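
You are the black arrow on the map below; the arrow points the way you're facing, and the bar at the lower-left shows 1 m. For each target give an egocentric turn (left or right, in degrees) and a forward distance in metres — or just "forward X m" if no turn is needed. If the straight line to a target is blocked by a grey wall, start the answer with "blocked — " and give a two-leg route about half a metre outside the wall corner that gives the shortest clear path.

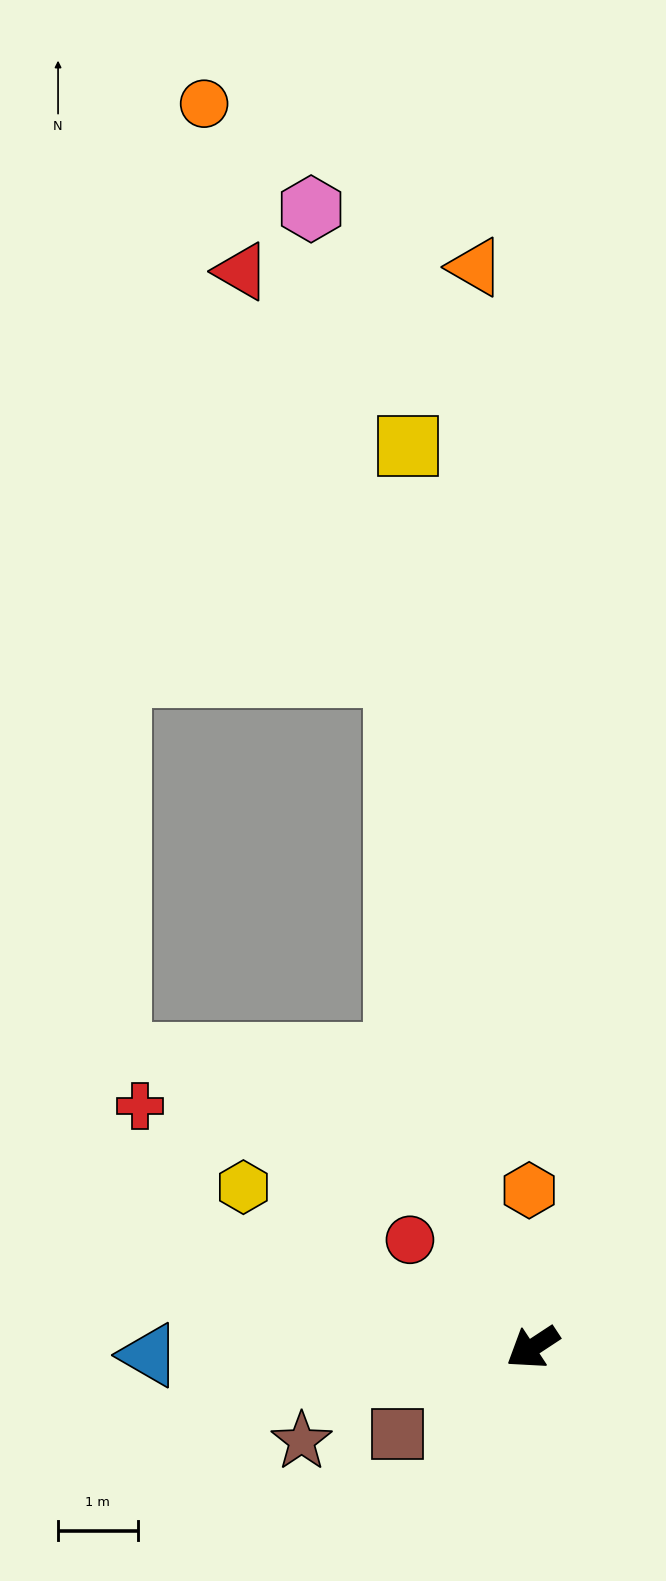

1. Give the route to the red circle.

turn right 75°, forward 2.1 m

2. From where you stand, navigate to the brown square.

forward 2.0 m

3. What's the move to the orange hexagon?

turn right 122°, forward 2.0 m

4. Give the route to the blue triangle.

turn right 32°, forward 4.8 m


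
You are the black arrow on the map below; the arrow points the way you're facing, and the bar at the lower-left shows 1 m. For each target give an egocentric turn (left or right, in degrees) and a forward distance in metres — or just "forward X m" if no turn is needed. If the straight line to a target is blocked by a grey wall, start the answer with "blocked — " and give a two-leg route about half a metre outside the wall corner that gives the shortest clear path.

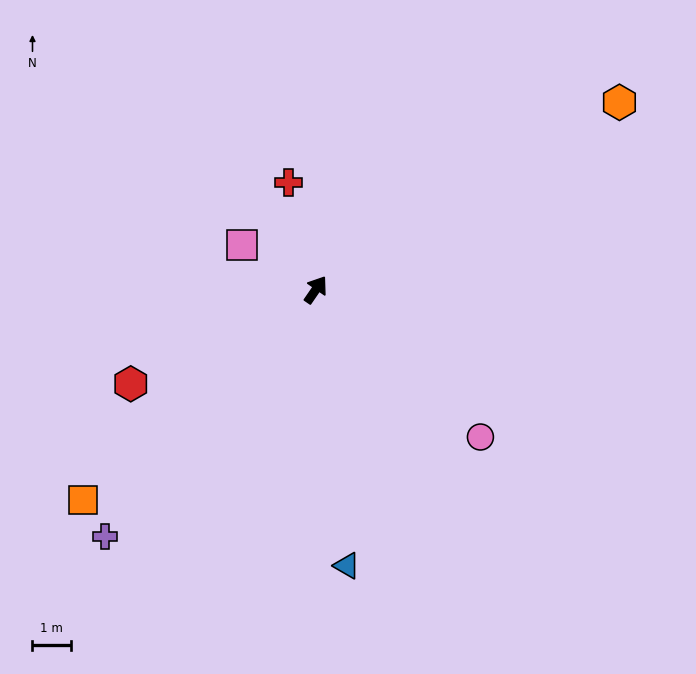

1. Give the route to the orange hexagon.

turn right 24°, forward 9.3 m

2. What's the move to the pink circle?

turn right 97°, forward 5.8 m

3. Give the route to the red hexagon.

turn left 151°, forward 5.4 m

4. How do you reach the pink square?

turn left 93°, forward 2.3 m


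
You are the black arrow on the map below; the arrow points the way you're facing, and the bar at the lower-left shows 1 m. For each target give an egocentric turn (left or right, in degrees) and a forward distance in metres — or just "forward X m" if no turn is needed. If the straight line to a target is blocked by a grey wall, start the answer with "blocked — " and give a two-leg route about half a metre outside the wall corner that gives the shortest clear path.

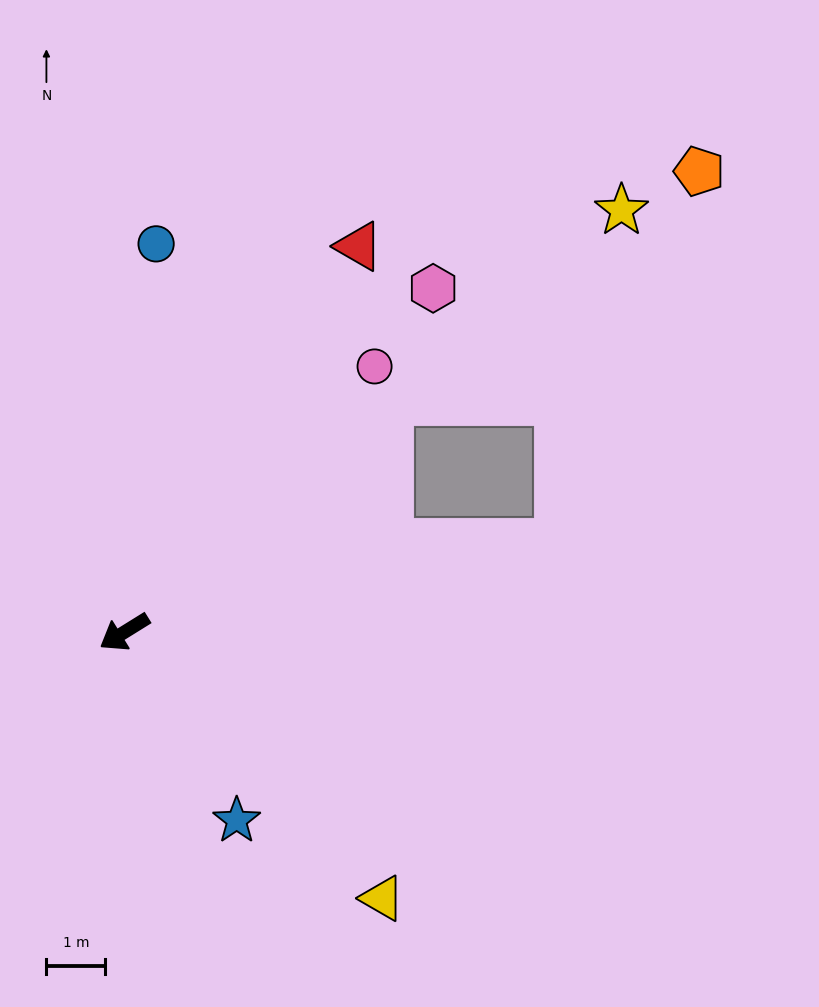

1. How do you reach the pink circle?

turn right 165°, forward 6.2 m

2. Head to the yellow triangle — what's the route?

turn left 102°, forward 6.3 m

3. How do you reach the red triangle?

turn right 153°, forward 7.6 m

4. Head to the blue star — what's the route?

turn left 89°, forward 3.7 m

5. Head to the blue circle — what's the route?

turn right 127°, forward 6.6 m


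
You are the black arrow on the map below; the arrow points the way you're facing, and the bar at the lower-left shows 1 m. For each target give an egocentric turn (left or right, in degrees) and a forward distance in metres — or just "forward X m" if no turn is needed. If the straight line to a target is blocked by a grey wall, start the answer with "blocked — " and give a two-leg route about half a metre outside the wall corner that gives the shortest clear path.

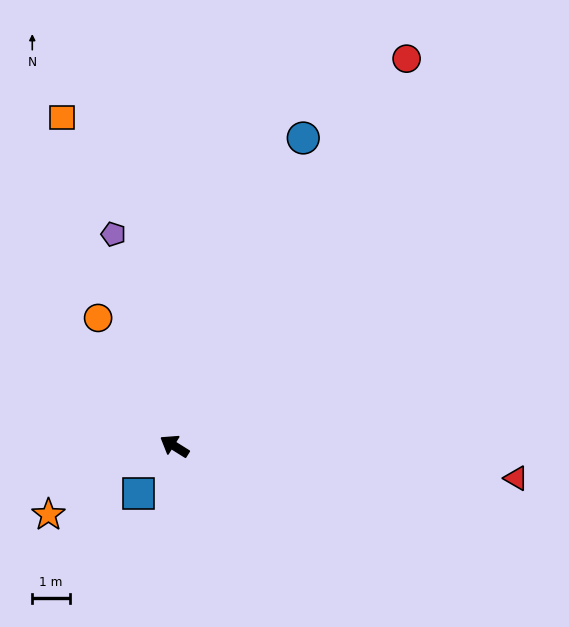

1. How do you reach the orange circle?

turn right 27°, forward 4.0 m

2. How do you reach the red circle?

turn right 89°, forward 12.0 m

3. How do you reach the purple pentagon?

turn right 42°, forward 5.9 m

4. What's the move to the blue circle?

turn right 81°, forward 8.9 m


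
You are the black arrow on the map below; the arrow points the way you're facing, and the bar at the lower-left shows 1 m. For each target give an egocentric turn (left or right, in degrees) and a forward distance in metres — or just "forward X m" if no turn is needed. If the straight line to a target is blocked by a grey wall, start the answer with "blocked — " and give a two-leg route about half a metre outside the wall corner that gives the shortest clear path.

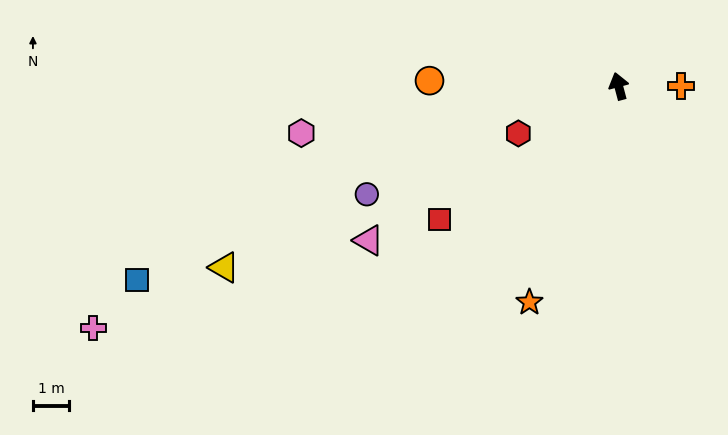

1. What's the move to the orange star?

turn left 143°, forward 6.4 m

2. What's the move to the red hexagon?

turn left 100°, forward 3.1 m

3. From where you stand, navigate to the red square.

turn left 112°, forward 6.2 m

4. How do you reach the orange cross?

turn right 105°, forward 1.7 m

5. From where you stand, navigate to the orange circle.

turn left 74°, forward 5.2 m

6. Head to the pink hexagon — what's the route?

turn left 84°, forward 8.8 m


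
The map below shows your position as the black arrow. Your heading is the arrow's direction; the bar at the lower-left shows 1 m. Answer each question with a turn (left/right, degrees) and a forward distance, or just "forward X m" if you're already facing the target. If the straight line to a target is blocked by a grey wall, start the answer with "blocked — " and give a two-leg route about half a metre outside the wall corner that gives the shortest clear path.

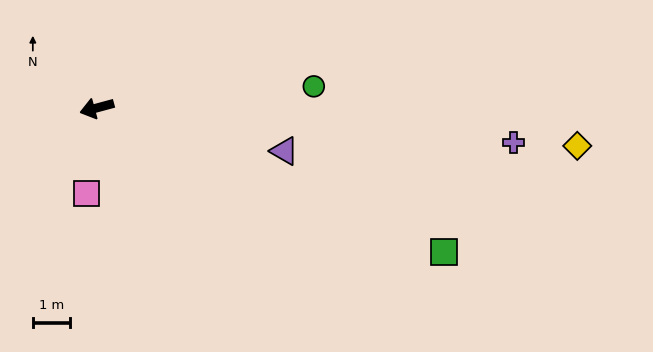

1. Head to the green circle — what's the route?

turn left 171°, forward 5.8 m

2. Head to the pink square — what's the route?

turn left 68°, forward 2.3 m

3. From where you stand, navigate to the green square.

turn left 142°, forward 10.1 m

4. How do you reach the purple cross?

turn left 160°, forward 11.2 m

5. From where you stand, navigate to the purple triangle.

turn left 152°, forward 5.1 m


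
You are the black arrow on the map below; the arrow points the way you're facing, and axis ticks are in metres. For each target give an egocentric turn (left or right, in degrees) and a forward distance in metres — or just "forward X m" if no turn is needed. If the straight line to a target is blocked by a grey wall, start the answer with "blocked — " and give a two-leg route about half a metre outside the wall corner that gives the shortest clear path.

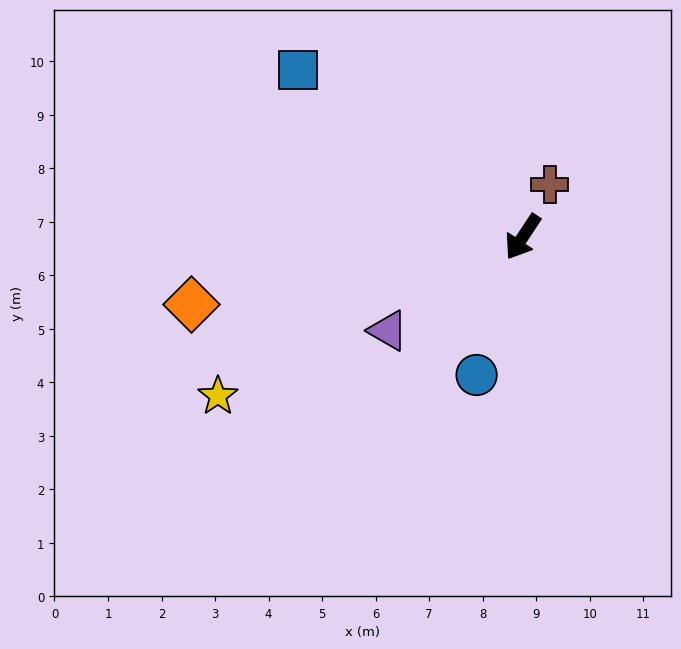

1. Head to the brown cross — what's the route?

turn right 174°, forward 1.1 m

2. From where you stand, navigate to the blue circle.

turn left 15°, forward 2.7 m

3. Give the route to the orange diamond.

turn right 45°, forward 6.3 m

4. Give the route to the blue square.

turn right 93°, forward 5.2 m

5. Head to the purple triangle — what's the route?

turn right 22°, forward 3.1 m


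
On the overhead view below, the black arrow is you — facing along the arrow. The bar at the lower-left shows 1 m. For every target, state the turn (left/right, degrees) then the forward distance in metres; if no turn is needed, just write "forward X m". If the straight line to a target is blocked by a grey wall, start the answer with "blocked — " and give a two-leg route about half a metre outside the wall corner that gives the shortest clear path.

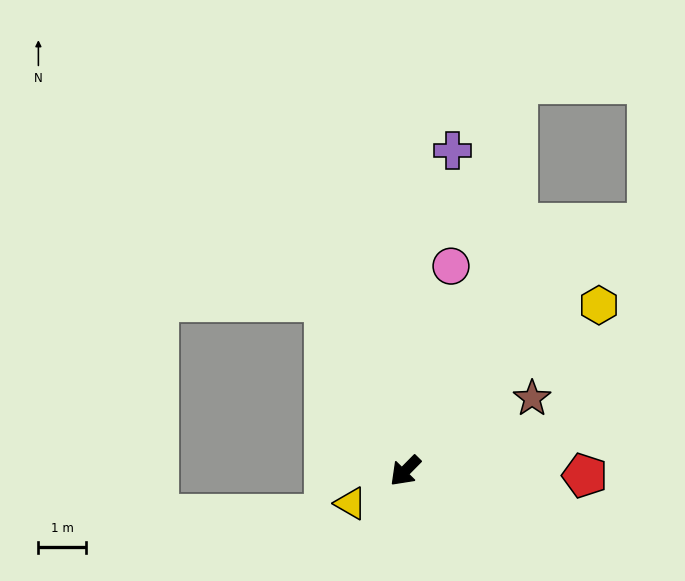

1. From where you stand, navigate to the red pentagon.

turn left 133°, forward 3.7 m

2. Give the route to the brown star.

turn left 164°, forward 3.0 m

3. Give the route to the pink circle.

turn right 148°, forward 4.4 m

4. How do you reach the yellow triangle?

turn right 15°, forward 1.3 m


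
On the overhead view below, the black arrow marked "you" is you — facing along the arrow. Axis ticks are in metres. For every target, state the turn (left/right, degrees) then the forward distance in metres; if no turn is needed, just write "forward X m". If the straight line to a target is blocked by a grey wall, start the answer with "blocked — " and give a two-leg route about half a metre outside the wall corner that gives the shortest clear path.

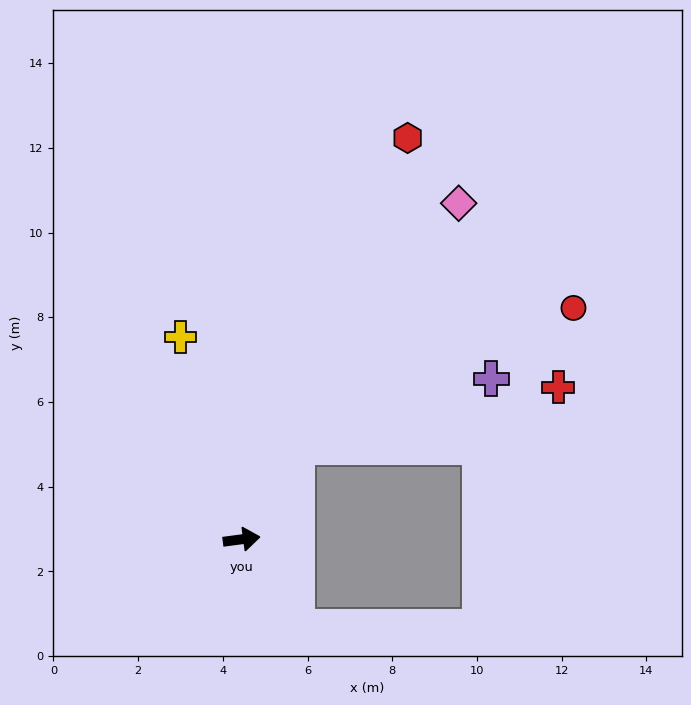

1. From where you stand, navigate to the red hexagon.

turn left 60°, forward 10.3 m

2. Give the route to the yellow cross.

turn left 99°, forward 5.0 m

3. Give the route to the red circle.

blocked — turn left 51°, forward 2.6 m, then turn right 32°, forward 7.3 m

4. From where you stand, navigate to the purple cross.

blocked — turn left 51°, forward 2.6 m, then turn right 39°, forward 4.9 m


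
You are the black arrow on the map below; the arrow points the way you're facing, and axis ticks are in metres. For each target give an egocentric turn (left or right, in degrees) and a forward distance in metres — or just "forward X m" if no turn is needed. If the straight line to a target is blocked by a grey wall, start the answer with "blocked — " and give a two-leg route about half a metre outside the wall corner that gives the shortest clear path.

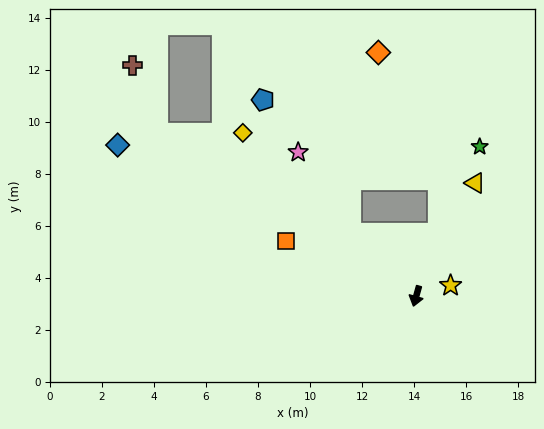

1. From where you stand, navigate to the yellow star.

turn left 123°, forward 1.4 m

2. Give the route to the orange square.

turn right 97°, forward 5.4 m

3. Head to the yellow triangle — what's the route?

turn left 168°, forward 4.9 m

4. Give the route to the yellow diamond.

turn right 118°, forward 9.2 m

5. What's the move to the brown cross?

blocked — turn right 107°, forward 11.8 m, then turn right 38°, forward 2.8 m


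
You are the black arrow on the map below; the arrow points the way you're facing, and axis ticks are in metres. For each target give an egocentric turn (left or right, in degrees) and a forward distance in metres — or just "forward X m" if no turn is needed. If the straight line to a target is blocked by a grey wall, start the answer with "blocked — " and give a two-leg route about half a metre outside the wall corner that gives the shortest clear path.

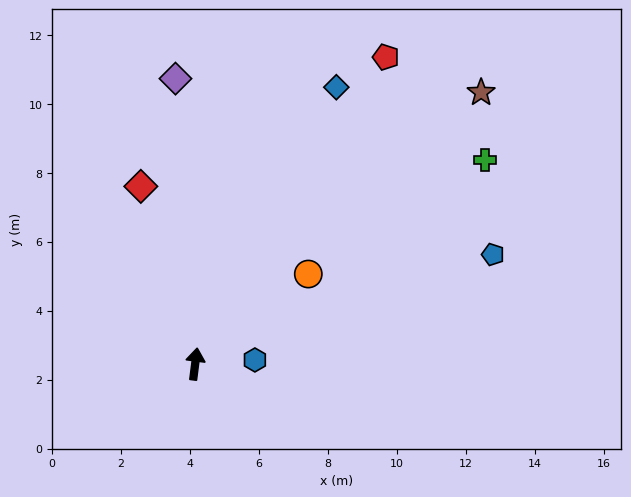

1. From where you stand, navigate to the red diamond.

turn left 24°, forward 5.4 m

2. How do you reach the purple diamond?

turn left 11°, forward 8.3 m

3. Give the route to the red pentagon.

turn right 25°, forward 10.5 m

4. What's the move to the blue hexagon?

turn right 79°, forward 1.7 m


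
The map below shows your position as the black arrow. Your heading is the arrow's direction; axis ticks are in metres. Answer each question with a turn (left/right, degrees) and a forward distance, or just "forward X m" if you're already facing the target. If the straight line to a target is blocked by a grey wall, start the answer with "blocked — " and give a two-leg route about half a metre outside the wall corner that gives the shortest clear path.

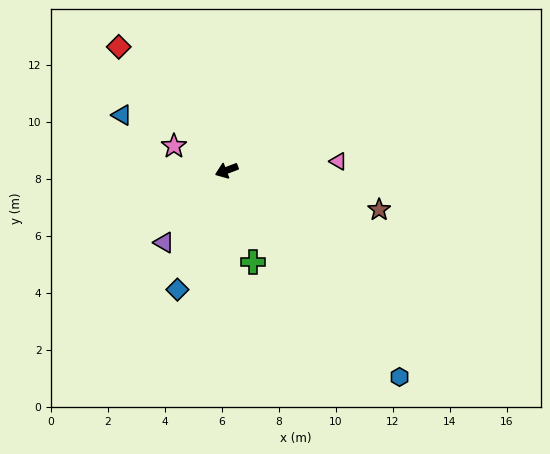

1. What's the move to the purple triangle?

turn left 28°, forward 3.4 m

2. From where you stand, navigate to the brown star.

turn left 145°, forward 5.5 m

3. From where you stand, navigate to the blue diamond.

turn left 47°, forward 4.5 m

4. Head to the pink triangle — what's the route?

turn left 164°, forward 3.9 m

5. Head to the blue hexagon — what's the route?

turn left 109°, forward 9.5 m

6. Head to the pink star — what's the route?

turn right 45°, forward 2.0 m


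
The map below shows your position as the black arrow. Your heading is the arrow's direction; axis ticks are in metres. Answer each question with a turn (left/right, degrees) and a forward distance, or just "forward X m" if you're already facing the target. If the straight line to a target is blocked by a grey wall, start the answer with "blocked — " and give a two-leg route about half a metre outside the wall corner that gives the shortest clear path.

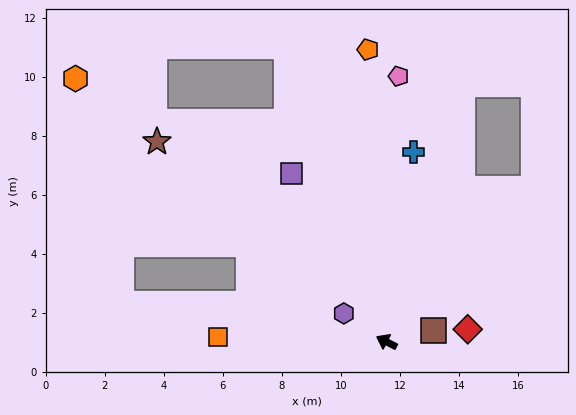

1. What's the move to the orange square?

turn left 26°, forward 5.7 m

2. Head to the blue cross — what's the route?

turn right 71°, forward 6.5 m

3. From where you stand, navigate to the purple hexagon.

turn right 6°, forward 1.7 m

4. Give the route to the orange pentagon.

turn right 59°, forward 9.9 m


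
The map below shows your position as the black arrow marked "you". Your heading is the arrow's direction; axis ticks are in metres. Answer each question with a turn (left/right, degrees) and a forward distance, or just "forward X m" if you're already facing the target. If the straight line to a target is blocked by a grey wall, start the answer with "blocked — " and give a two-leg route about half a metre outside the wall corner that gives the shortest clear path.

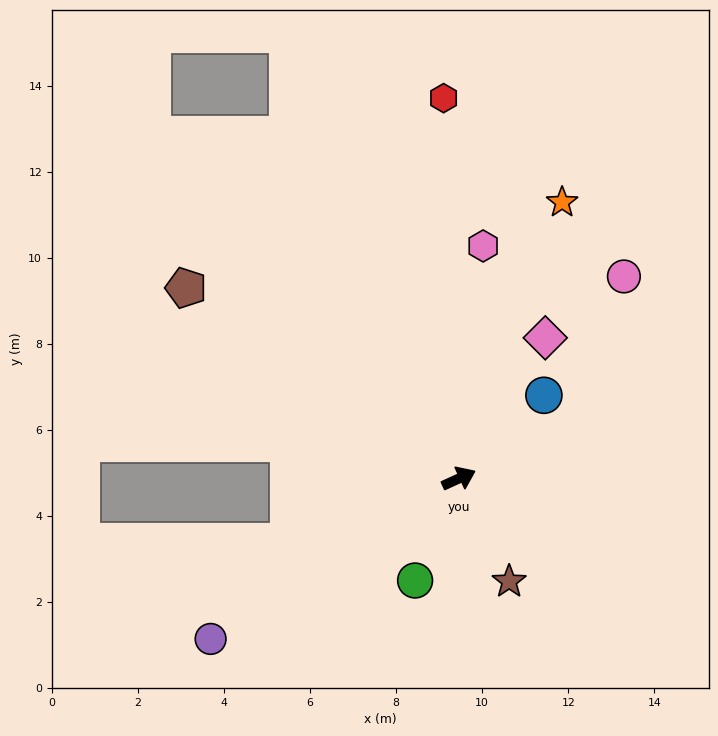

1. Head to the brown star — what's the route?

turn right 88°, forward 2.7 m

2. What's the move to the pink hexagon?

turn left 60°, forward 5.4 m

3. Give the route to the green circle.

turn right 138°, forward 2.6 m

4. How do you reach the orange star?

turn left 45°, forward 6.9 m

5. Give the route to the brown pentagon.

turn left 121°, forward 7.7 m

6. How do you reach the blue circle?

turn left 20°, forward 2.8 m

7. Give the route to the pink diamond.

turn left 34°, forward 3.8 m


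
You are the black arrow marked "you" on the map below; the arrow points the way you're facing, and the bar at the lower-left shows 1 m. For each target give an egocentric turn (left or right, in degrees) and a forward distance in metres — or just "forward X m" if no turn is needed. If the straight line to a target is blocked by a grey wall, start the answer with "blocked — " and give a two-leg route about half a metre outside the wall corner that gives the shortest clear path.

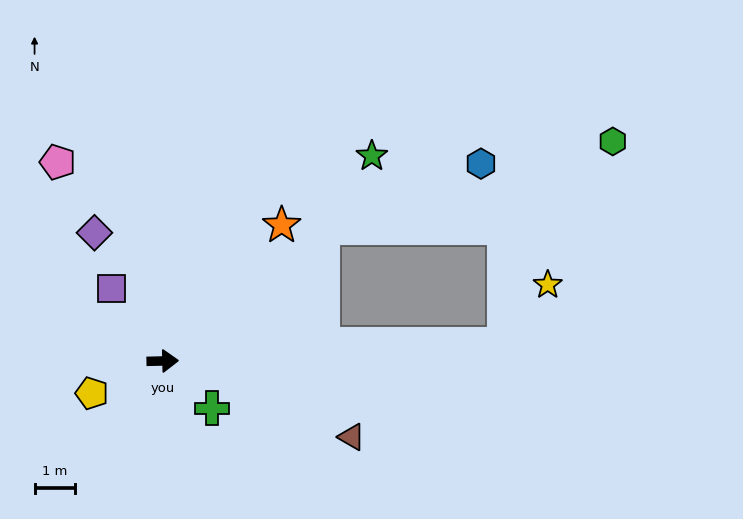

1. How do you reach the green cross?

turn right 45°, forward 1.7 m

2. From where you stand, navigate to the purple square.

turn left 124°, forward 2.2 m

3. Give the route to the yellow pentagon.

turn right 157°, forward 1.9 m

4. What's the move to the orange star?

turn left 47°, forward 4.5 m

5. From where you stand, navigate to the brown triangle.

turn right 23°, forward 5.1 m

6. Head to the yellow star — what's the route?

blocked — forward 8.5 m, then turn left 52°, forward 1.8 m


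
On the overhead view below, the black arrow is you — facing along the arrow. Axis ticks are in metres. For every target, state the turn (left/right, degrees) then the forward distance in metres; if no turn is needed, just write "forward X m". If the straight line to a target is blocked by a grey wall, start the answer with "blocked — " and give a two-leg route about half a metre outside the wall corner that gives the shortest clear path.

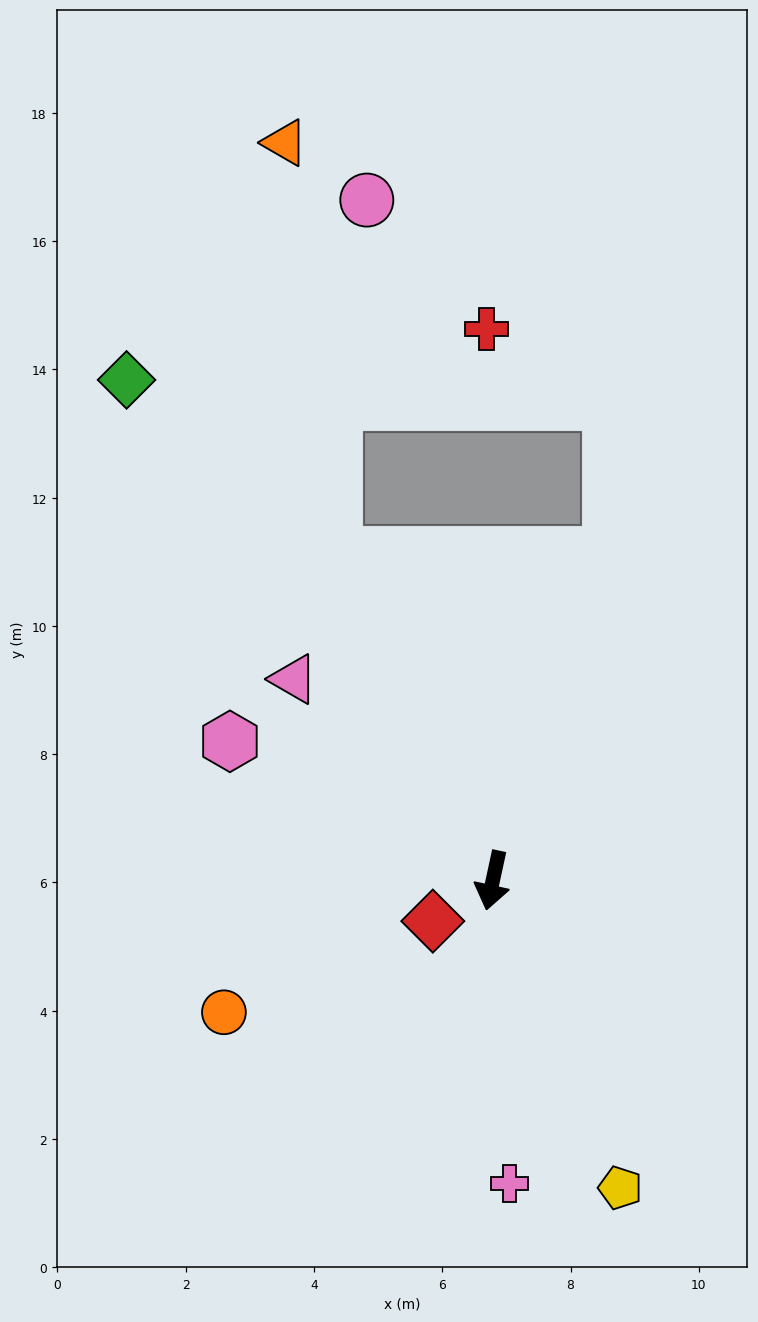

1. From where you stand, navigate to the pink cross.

turn left 15°, forward 4.7 m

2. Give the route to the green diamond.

turn right 132°, forward 9.7 m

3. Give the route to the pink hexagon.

turn right 106°, forward 4.6 m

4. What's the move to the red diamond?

turn right 44°, forward 1.1 m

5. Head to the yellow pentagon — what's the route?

turn left 35°, forward 5.2 m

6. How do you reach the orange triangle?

blocked — turn right 142°, forward 5.7 m, then turn right 19°, forward 6.5 m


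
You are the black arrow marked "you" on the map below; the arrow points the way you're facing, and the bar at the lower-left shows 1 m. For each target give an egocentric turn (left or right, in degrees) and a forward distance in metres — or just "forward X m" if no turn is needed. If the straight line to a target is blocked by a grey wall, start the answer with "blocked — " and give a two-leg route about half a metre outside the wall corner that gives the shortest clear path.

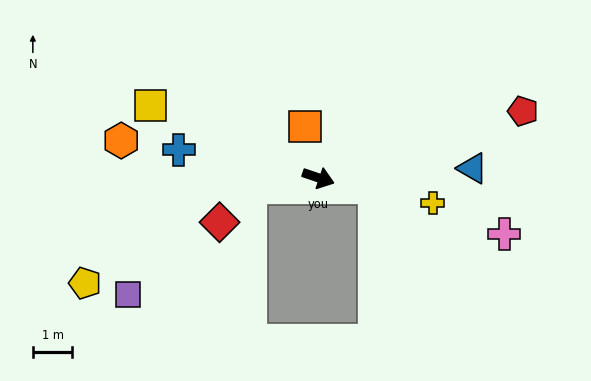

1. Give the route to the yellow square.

turn left 175°, forward 4.6 m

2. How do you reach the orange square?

turn left 123°, forward 1.3 m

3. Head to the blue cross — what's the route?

turn right 173°, forward 3.6 m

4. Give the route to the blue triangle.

turn left 22°, forward 3.9 m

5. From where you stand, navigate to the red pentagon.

turn left 37°, forward 5.5 m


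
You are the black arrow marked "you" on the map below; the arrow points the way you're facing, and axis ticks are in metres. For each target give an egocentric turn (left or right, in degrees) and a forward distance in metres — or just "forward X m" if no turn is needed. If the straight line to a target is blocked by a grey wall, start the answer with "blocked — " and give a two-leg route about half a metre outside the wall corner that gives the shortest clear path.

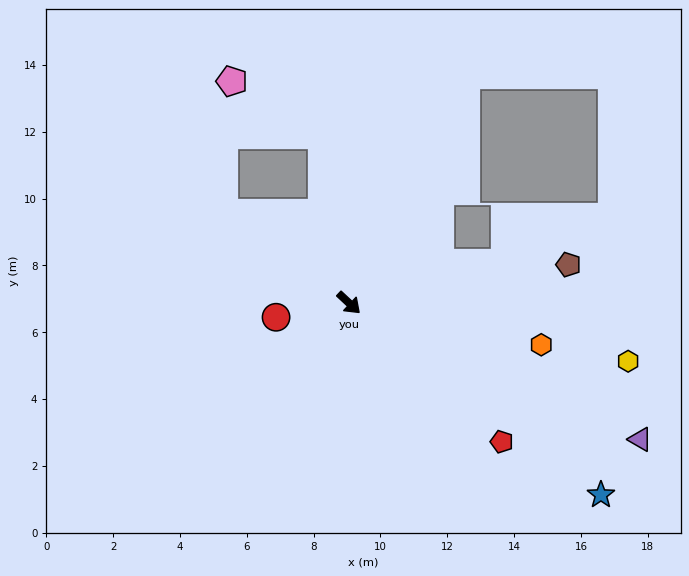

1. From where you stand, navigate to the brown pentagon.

turn left 53°, forward 6.7 m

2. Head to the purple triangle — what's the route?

turn left 18°, forward 9.6 m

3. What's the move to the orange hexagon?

turn left 31°, forward 5.9 m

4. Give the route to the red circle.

turn right 126°, forward 2.2 m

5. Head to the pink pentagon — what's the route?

blocked — turn left 142°, forward 5.1 m, then turn left 50°, forward 3.1 m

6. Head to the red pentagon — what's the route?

forward 6.2 m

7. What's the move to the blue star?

turn left 6°, forward 9.5 m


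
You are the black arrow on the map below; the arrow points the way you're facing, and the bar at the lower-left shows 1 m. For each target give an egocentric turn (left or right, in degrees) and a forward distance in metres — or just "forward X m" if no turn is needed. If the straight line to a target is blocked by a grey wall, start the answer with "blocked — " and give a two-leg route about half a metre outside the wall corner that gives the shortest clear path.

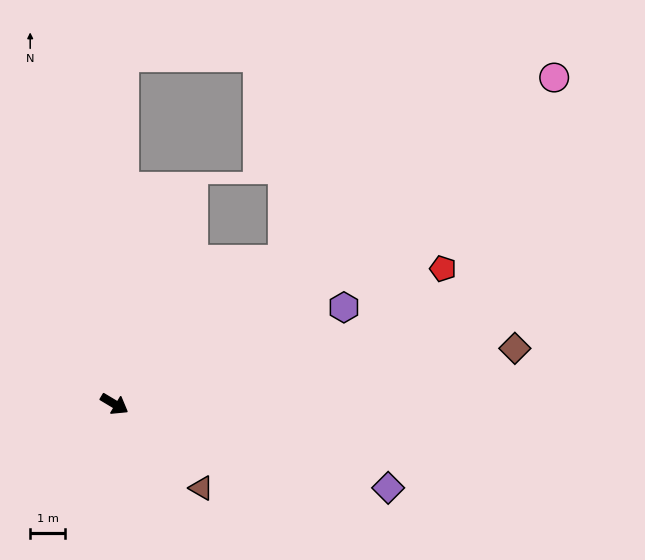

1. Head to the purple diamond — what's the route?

turn left 14°, forward 8.2 m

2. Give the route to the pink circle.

turn left 68°, forward 15.6 m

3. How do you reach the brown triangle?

turn right 13°, forward 3.4 m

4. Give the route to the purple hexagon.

turn left 54°, forward 7.1 m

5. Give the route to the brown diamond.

turn left 39°, forward 11.5 m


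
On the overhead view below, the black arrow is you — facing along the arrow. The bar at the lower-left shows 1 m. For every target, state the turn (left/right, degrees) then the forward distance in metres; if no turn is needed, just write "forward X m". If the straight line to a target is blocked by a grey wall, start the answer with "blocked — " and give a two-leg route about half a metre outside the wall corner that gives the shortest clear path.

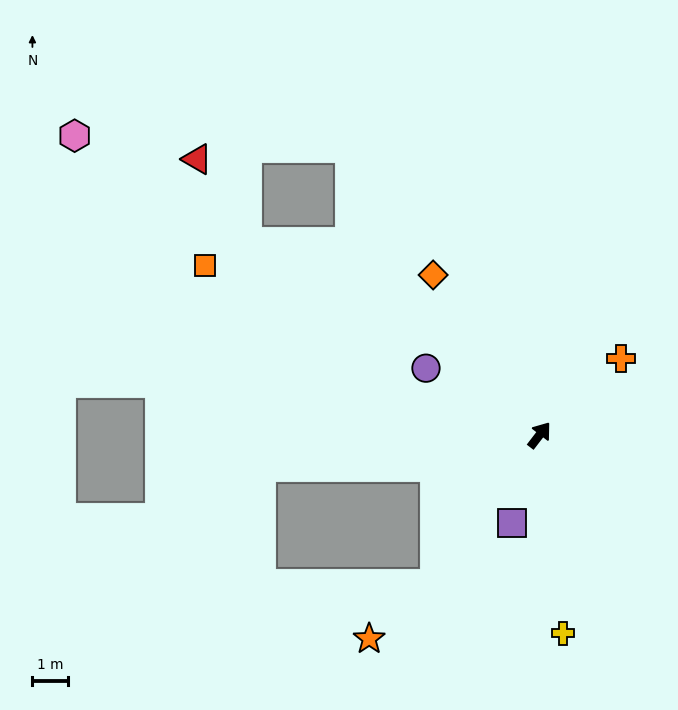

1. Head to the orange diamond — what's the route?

turn left 71°, forward 5.4 m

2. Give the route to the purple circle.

turn left 97°, forward 3.7 m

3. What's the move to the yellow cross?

turn right 136°, forward 5.6 m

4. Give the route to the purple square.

turn right 160°, forward 2.6 m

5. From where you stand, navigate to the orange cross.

turn right 9°, forward 3.1 m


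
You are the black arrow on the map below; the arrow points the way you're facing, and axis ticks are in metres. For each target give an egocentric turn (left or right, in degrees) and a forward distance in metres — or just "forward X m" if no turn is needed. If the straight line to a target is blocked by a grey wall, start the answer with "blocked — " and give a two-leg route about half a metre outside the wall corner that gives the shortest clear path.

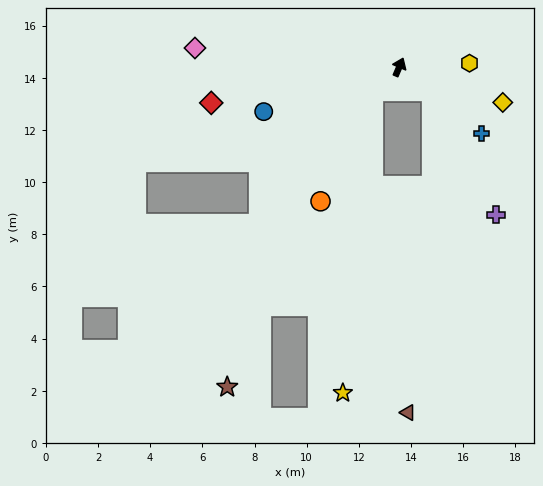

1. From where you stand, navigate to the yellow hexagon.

turn right 64°, forward 2.7 m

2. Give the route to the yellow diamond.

turn right 86°, forward 4.2 m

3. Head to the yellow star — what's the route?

blocked — turn left 153°, forward 1.4 m, then turn left 45°, forward 11.7 m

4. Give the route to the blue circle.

turn left 131°, forward 5.5 m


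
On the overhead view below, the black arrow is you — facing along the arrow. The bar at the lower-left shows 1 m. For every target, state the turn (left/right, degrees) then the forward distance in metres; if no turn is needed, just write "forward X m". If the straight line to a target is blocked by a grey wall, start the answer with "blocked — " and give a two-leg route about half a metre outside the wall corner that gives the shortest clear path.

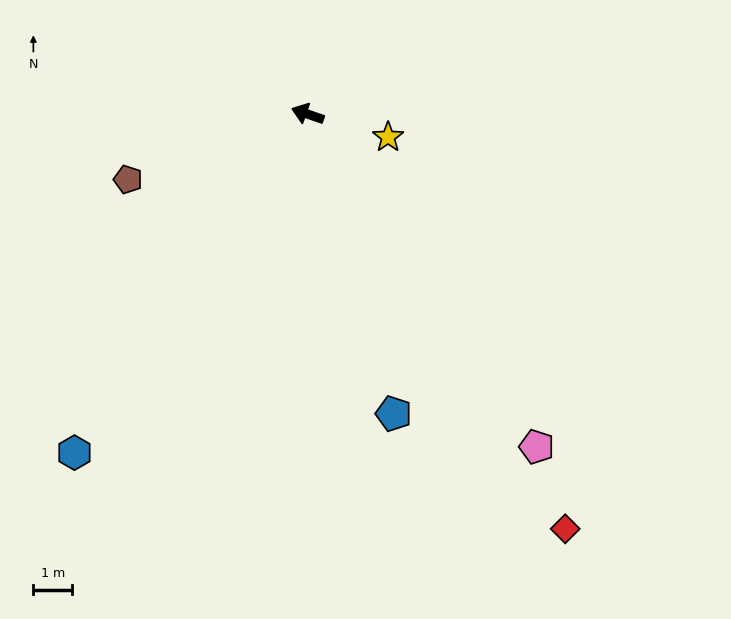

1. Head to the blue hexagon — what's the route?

turn left 75°, forward 10.6 m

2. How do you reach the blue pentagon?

turn left 125°, forward 8.0 m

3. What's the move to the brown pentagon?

turn left 39°, forward 4.9 m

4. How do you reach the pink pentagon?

turn left 144°, forward 10.4 m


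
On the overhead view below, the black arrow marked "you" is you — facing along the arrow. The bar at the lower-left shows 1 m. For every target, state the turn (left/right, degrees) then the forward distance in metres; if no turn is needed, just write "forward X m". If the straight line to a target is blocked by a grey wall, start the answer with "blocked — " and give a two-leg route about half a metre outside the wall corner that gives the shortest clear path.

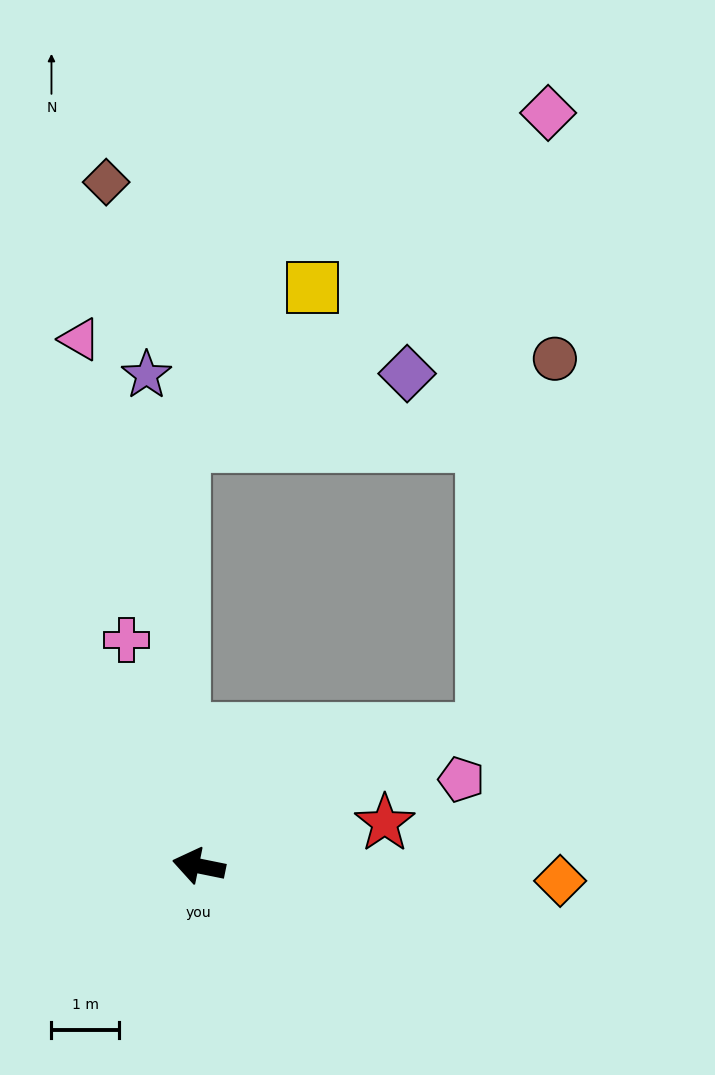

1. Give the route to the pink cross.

turn right 61°, forward 3.5 m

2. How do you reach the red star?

turn right 156°, forward 2.8 m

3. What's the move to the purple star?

turn right 72°, forward 7.4 m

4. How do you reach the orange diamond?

turn right 171°, forward 5.4 m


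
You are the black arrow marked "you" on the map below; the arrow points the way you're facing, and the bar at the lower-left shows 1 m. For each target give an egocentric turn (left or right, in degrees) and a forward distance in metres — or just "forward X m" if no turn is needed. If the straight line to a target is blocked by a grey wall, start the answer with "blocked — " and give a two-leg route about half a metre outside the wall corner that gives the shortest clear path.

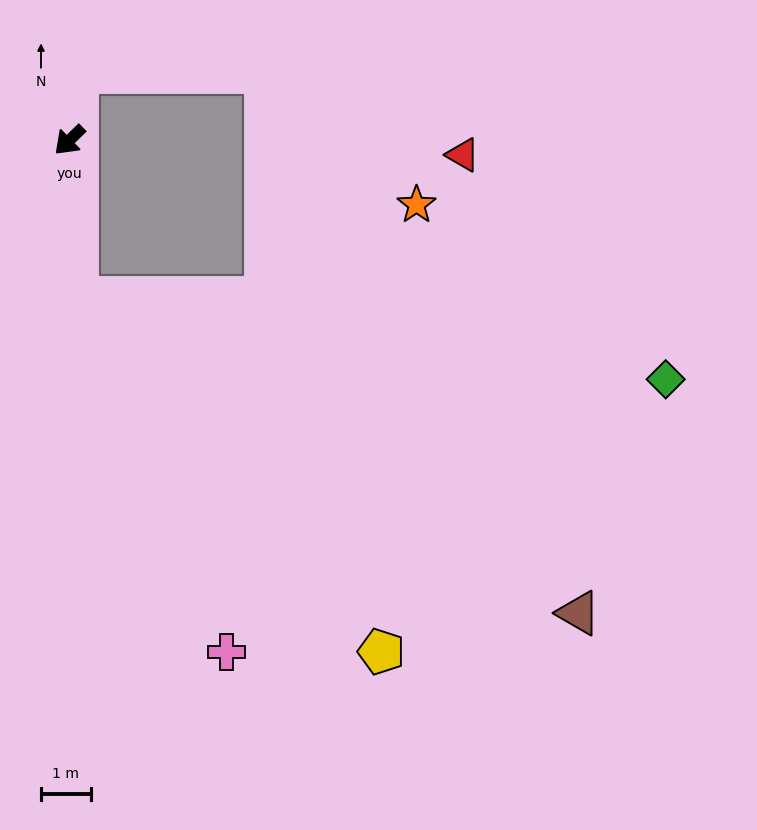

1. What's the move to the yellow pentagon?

blocked — turn left 49°, forward 3.2 m, then turn left 37°, forward 9.4 m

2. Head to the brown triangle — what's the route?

blocked — turn left 49°, forward 3.2 m, then turn left 55°, forward 11.9 m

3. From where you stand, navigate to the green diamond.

blocked — turn left 49°, forward 3.2 m, then turn left 79°, forward 11.9 m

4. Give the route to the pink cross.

blocked — turn left 49°, forward 3.2 m, then turn left 20°, forward 7.7 m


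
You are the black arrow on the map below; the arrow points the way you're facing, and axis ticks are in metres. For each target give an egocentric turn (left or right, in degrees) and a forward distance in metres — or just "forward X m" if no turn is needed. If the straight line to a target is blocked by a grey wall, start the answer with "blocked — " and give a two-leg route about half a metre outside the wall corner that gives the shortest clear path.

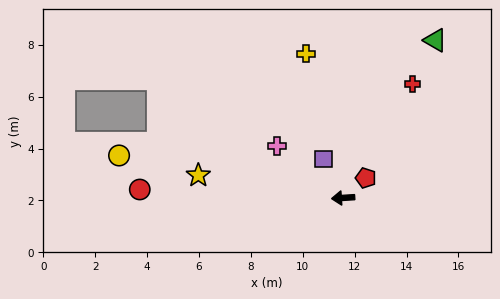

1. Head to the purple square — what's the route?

turn right 67°, forward 1.7 m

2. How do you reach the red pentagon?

turn right 142°, forward 1.2 m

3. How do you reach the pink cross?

turn right 42°, forward 3.2 m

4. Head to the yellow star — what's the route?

turn right 13°, forward 5.7 m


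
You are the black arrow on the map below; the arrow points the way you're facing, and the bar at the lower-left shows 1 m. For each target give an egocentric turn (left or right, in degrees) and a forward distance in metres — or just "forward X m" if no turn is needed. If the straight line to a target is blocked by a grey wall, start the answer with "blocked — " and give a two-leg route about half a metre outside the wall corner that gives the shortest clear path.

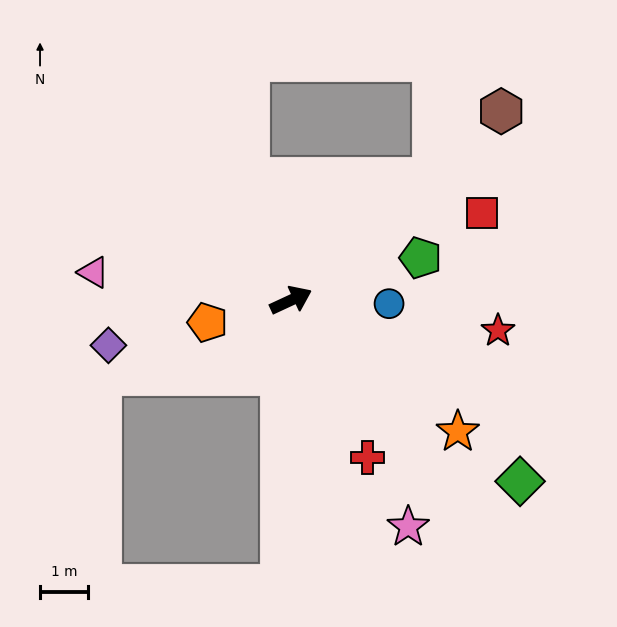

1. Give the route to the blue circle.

turn right 27°, forward 2.0 m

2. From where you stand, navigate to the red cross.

turn right 89°, forward 3.6 m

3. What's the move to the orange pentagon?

turn left 170°, forward 1.8 m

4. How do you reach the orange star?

turn right 63°, forward 4.4 m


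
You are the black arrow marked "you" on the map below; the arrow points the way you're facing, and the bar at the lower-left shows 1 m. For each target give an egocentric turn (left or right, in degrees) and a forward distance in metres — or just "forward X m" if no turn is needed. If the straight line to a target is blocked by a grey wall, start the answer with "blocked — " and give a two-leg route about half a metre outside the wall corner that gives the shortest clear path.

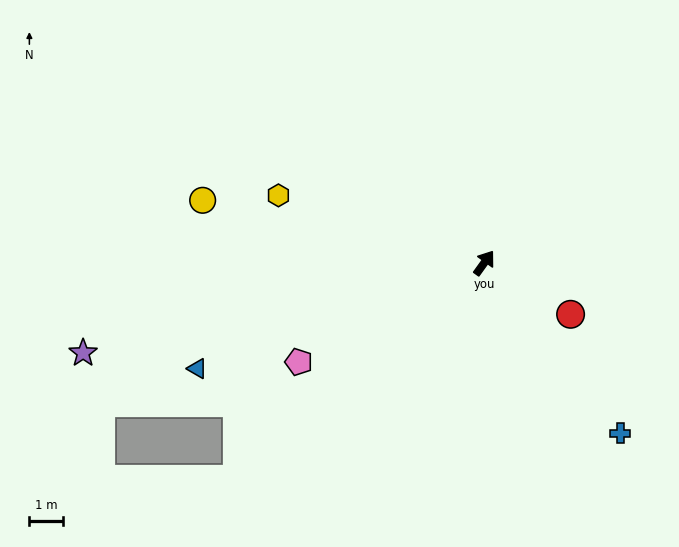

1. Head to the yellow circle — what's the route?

turn left 113°, forward 8.6 m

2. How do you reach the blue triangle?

turn left 146°, forward 9.2 m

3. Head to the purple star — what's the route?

turn left 138°, forward 12.3 m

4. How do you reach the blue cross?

turn right 106°, forward 6.5 m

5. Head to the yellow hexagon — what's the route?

turn left 108°, forward 6.5 m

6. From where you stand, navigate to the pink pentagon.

turn left 154°, forward 6.3 m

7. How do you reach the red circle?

turn right 85°, forward 3.0 m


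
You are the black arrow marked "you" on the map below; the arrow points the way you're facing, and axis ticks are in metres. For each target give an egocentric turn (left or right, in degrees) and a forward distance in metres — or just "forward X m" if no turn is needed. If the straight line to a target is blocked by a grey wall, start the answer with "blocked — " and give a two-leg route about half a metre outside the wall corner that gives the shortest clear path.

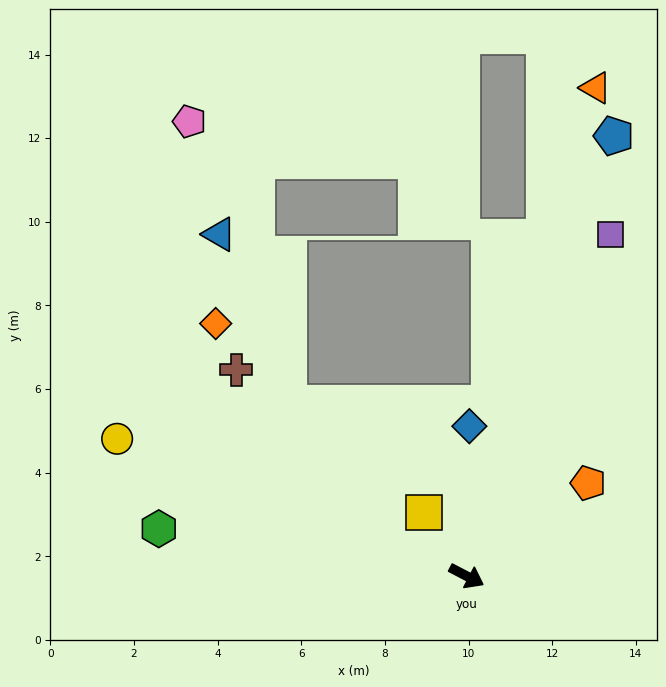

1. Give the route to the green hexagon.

turn right 161°, forward 7.4 m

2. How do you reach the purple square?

turn left 95°, forward 8.9 m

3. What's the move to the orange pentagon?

turn left 65°, forward 3.7 m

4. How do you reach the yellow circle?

turn right 174°, forward 9.0 m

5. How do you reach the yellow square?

turn left 151°, forward 1.8 m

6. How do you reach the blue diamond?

turn left 116°, forward 3.6 m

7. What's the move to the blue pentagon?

turn left 99°, forward 11.1 m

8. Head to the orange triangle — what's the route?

turn left 103°, forward 12.1 m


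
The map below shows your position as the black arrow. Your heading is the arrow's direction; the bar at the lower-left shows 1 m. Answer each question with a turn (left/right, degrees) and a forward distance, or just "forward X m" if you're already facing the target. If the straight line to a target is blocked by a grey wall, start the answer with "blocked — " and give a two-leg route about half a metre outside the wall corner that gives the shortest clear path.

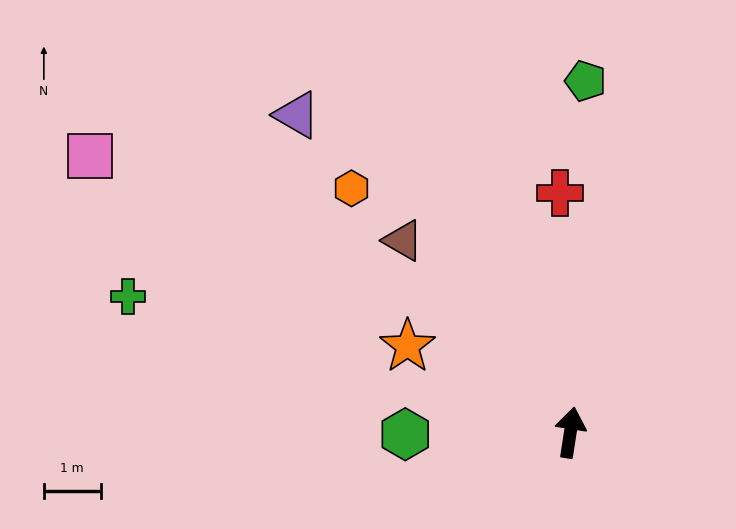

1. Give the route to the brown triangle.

turn left 50°, forward 4.5 m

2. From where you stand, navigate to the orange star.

turn left 71°, forward 3.2 m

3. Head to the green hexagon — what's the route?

turn left 99°, forward 2.9 m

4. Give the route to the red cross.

turn left 11°, forward 4.2 m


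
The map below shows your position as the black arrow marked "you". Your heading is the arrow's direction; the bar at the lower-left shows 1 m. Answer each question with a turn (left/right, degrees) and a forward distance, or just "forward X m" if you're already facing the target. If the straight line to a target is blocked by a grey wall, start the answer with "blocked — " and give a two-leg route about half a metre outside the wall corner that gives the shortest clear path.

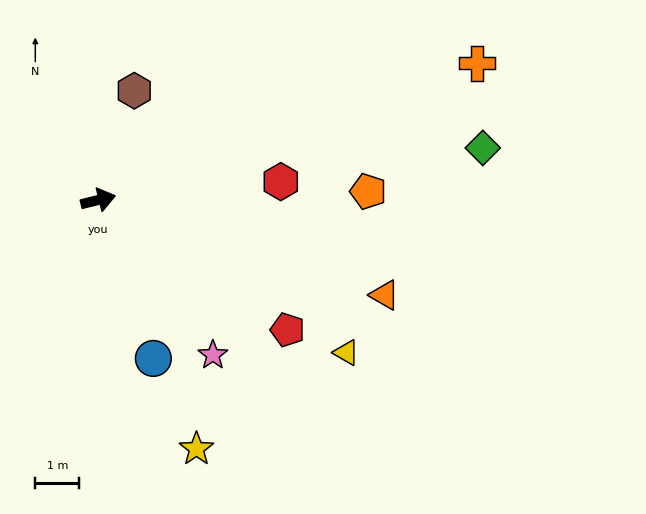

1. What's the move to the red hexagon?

turn right 8°, forward 4.2 m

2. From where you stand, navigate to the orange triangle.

turn right 32°, forward 6.9 m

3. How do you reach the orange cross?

turn left 6°, forward 9.2 m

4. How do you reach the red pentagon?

turn right 48°, forward 5.2 m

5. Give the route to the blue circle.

turn right 85°, forward 3.8 m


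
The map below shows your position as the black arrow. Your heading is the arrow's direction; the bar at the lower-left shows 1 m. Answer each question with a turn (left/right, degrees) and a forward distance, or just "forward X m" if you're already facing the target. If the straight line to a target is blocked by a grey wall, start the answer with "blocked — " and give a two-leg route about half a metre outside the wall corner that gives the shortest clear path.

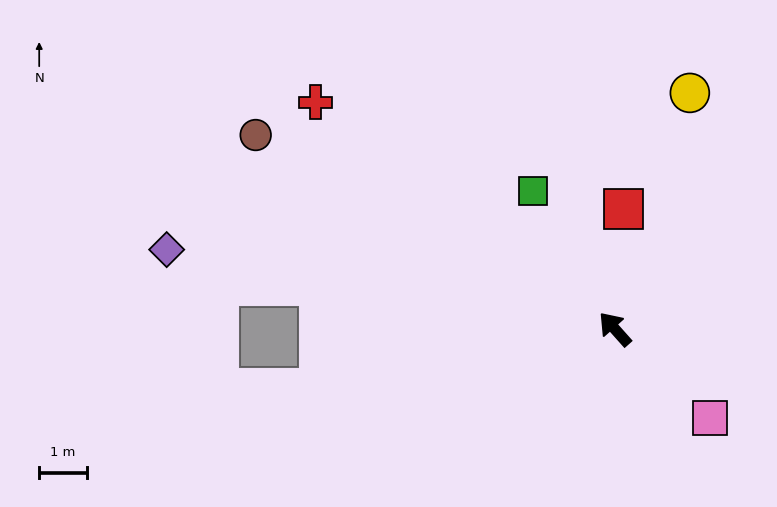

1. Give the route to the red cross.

turn left 11°, forward 7.8 m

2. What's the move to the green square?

turn right 11°, forward 3.3 m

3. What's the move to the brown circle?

turn left 20°, forward 8.5 m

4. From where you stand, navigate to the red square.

turn right 46°, forward 2.5 m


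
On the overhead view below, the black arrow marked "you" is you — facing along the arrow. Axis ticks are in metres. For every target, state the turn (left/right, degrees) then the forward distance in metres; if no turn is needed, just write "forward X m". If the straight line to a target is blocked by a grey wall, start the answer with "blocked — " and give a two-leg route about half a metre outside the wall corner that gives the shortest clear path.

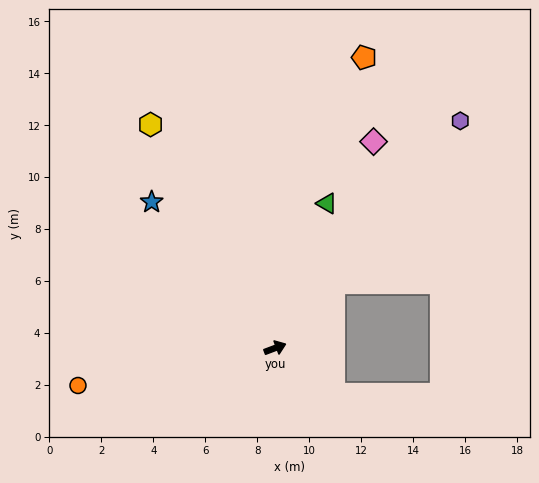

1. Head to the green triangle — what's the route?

turn left 50°, forward 5.9 m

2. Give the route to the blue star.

turn left 110°, forward 7.4 m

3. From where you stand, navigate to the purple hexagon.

turn left 30°, forward 11.3 m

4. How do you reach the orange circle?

turn left 170°, forward 7.7 m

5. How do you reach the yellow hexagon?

turn left 98°, forward 9.9 m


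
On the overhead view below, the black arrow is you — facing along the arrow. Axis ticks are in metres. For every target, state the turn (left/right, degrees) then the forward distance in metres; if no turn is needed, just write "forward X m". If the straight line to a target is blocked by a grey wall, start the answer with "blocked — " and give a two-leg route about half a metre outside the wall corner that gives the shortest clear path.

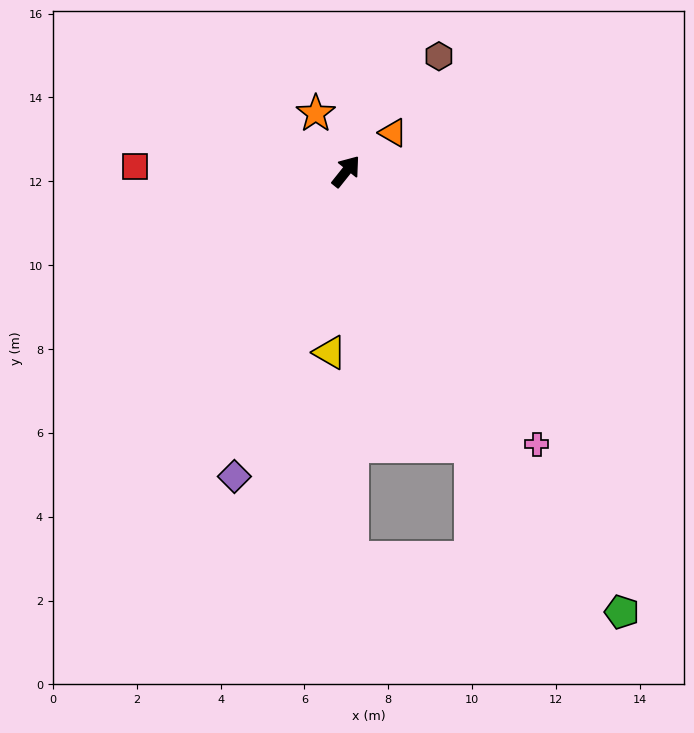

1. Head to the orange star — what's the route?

turn left 66°, forward 1.6 m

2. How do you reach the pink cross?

turn right 106°, forward 7.9 m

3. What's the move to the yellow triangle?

turn right 147°, forward 4.3 m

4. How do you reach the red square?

turn left 127°, forward 5.0 m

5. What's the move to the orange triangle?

turn right 12°, forward 1.4 m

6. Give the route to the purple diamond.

turn right 162°, forward 7.8 m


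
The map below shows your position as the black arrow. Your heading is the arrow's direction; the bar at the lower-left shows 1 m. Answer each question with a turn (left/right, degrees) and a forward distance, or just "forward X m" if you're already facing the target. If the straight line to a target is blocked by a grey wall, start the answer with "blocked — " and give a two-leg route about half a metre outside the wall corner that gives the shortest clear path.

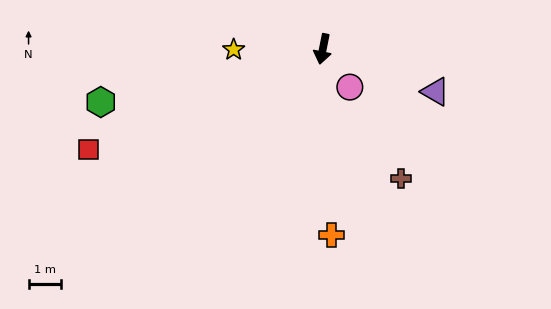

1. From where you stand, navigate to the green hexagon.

turn right 65°, forward 7.1 m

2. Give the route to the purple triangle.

turn left 81°, forward 3.7 m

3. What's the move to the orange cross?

turn left 14°, forward 5.8 m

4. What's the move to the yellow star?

turn right 78°, forward 2.8 m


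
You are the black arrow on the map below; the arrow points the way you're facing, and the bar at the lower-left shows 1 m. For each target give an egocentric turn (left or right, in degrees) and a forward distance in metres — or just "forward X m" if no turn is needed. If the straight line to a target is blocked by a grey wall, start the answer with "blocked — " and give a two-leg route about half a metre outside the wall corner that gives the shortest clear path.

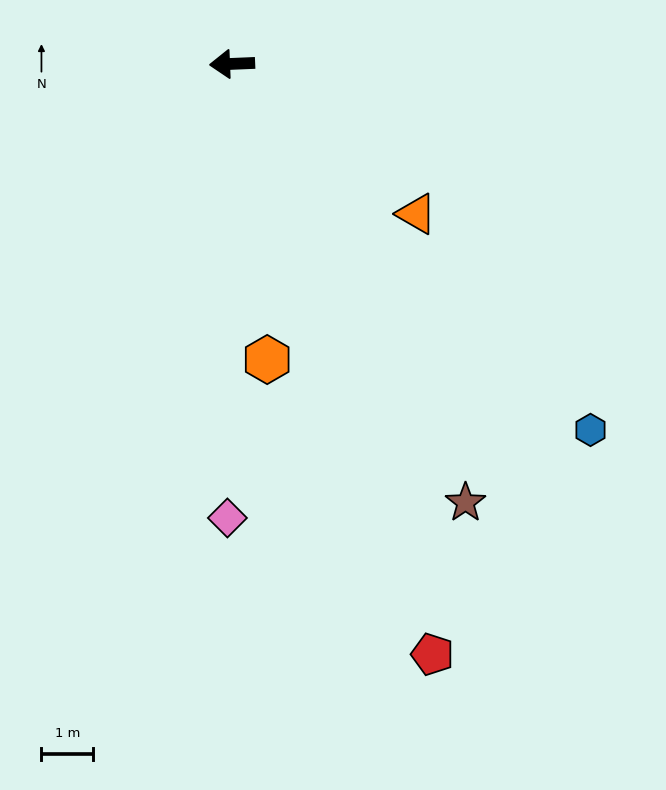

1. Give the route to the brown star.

turn left 116°, forward 9.6 m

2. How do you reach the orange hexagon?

turn left 94°, forward 5.8 m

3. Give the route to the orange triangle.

turn left 138°, forward 4.6 m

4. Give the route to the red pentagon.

turn left 106°, forward 12.1 m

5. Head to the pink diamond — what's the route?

turn left 87°, forward 8.8 m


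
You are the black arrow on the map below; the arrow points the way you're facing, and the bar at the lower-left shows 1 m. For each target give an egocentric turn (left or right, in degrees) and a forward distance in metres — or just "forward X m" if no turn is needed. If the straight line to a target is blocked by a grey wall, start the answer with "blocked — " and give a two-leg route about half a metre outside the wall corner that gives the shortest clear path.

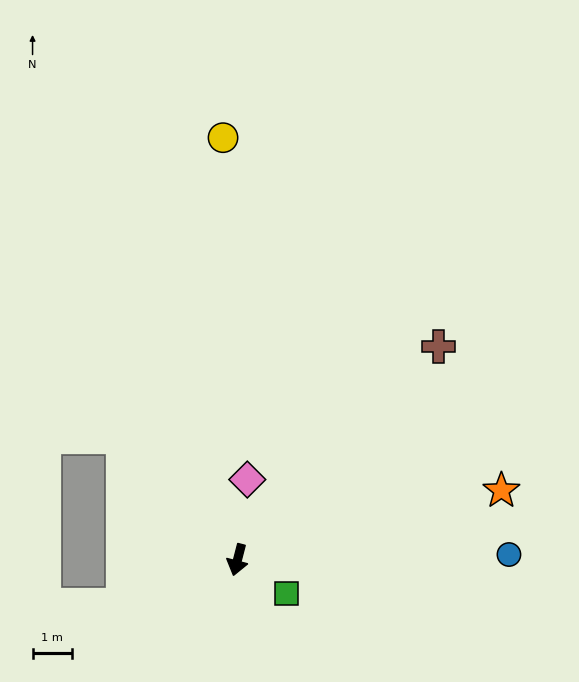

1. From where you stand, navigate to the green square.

turn left 70°, forward 1.5 m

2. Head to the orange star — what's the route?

turn left 119°, forward 7.0 m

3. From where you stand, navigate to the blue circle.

turn left 106°, forward 6.9 m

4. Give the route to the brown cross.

turn left 151°, forward 7.5 m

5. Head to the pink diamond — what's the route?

turn right 172°, forward 2.1 m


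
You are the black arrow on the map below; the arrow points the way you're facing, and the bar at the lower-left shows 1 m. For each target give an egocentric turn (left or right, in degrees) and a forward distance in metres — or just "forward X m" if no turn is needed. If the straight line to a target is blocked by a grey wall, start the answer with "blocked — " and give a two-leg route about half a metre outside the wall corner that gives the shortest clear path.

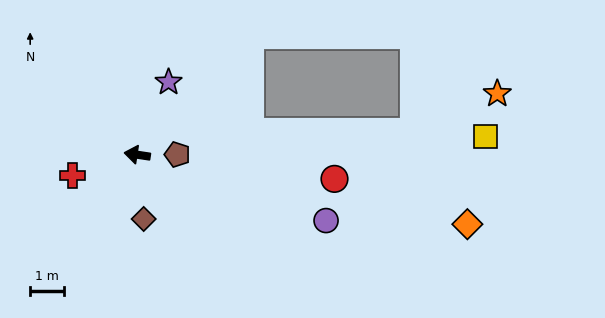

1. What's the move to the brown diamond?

turn left 104°, forward 1.9 m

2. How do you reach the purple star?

turn right 105°, forward 2.3 m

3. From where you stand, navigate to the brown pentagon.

turn right 171°, forward 1.2 m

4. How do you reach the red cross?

turn left 26°, forward 2.0 m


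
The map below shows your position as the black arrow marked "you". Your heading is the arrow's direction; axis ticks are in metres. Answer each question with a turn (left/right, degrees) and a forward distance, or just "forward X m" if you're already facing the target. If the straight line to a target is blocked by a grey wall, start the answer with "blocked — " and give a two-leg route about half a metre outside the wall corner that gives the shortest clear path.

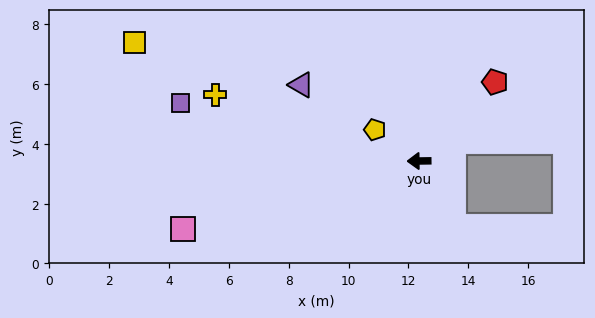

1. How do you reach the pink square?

turn left 15°, forward 8.2 m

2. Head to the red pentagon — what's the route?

turn right 135°, forward 3.7 m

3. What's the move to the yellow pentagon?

turn right 36°, forward 1.8 m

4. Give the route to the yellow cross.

turn right 19°, forward 7.2 m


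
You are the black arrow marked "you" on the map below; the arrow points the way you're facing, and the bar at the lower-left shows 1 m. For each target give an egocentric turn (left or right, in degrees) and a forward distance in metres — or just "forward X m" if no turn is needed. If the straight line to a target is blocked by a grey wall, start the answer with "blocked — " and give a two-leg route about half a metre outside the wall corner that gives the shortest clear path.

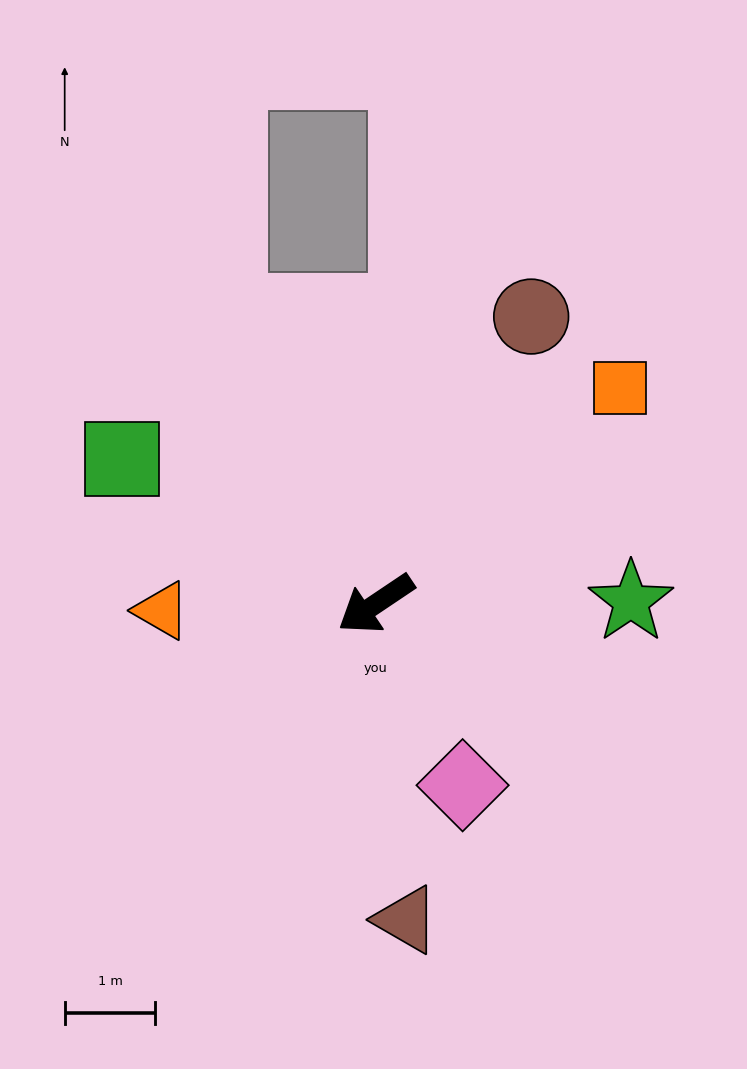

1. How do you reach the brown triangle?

turn left 62°, forward 3.5 m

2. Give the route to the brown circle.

turn right 152°, forward 3.6 m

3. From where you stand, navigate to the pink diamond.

turn left 82°, forward 2.2 m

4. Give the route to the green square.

turn right 64°, forward 3.2 m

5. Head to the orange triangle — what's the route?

turn right 32°, forward 2.4 m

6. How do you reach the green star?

turn left 147°, forward 2.8 m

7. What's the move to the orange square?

turn right 172°, forward 3.6 m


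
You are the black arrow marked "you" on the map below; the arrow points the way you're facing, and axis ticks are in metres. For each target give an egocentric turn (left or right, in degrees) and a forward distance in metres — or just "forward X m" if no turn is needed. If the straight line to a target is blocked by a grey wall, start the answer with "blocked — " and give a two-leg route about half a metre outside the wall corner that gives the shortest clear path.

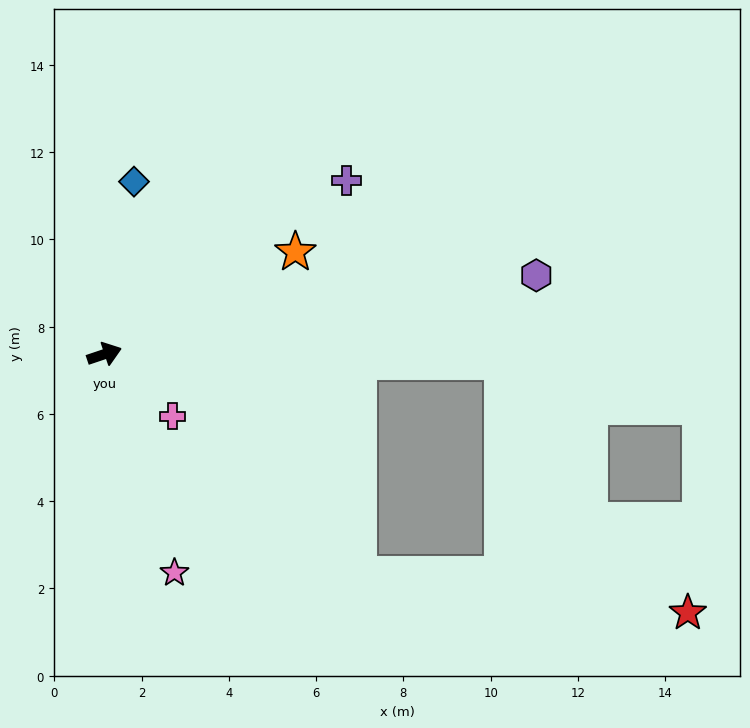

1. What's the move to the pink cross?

turn right 61°, forward 2.1 m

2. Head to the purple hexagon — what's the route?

turn right 8°, forward 10.1 m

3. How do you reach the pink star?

turn right 91°, forward 5.3 m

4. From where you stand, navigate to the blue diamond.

turn left 62°, forward 4.0 m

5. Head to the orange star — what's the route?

turn left 10°, forward 5.0 m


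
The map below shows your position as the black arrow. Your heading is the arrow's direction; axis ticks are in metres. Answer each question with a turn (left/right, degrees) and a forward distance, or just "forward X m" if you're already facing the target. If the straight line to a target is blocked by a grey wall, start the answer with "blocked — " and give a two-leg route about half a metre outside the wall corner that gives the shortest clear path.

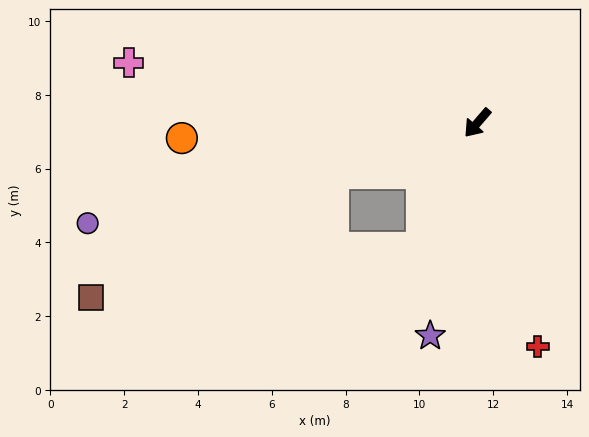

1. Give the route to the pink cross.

turn right 59°, forward 9.6 m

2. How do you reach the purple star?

turn left 28°, forward 5.9 m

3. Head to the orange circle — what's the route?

turn right 46°, forward 8.0 m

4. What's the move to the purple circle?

turn right 35°, forward 10.9 m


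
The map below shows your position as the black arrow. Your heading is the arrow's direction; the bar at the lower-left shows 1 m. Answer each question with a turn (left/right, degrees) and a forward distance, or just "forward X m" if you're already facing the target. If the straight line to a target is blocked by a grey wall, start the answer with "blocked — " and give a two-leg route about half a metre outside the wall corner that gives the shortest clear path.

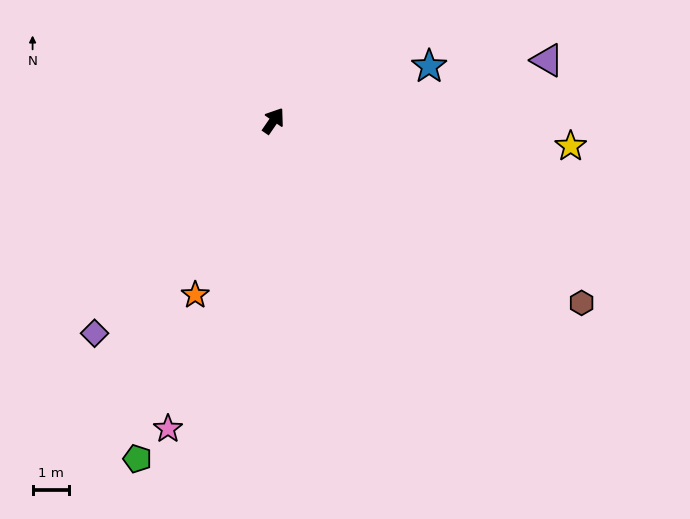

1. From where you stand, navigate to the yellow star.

turn right 60°, forward 8.2 m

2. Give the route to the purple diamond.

turn left 174°, forward 7.6 m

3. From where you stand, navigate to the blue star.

turn right 36°, forward 4.5 m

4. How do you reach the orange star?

turn right 170°, forward 5.2 m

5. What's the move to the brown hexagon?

turn right 86°, forward 9.8 m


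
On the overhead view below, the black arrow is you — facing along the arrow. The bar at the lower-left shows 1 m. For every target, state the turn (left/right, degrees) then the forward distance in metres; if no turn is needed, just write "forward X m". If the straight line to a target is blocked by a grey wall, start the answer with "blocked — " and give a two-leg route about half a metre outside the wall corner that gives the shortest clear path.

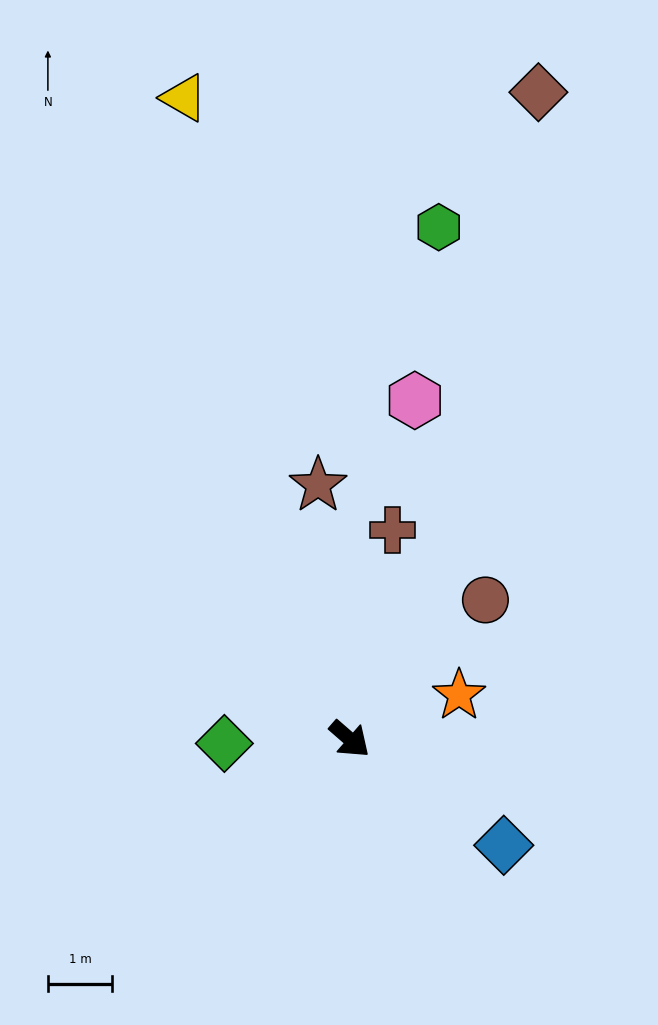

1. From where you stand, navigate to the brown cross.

turn left 119°, forward 3.3 m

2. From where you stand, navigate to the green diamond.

turn right 137°, forward 2.0 m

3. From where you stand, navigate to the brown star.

turn left 138°, forward 4.0 m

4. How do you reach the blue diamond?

turn left 6°, forward 2.9 m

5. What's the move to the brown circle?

turn left 87°, forward 3.0 m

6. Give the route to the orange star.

turn left 63°, forward 1.8 m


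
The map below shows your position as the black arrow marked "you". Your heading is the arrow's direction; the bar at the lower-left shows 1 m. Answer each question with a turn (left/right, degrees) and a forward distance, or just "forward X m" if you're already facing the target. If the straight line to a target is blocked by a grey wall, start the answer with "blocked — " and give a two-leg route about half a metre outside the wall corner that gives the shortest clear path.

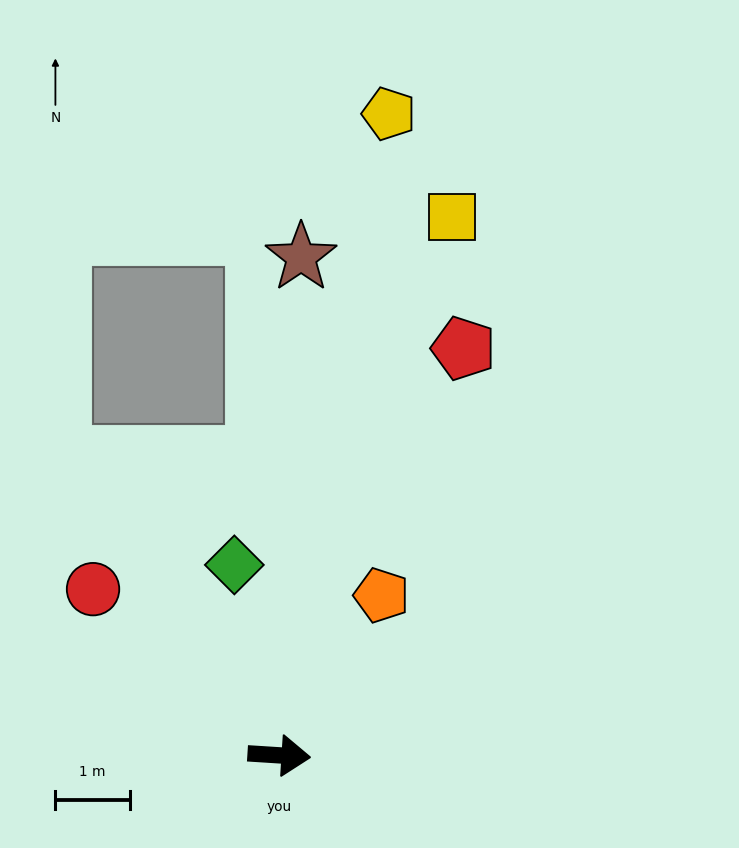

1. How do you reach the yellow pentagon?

turn left 84°, forward 8.8 m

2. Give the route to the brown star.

turn left 91°, forward 6.7 m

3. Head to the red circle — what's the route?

turn left 142°, forward 3.4 m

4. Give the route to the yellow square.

turn left 76°, forward 7.6 m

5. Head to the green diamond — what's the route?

turn left 107°, forward 2.6 m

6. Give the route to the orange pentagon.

turn left 61°, forward 2.6 m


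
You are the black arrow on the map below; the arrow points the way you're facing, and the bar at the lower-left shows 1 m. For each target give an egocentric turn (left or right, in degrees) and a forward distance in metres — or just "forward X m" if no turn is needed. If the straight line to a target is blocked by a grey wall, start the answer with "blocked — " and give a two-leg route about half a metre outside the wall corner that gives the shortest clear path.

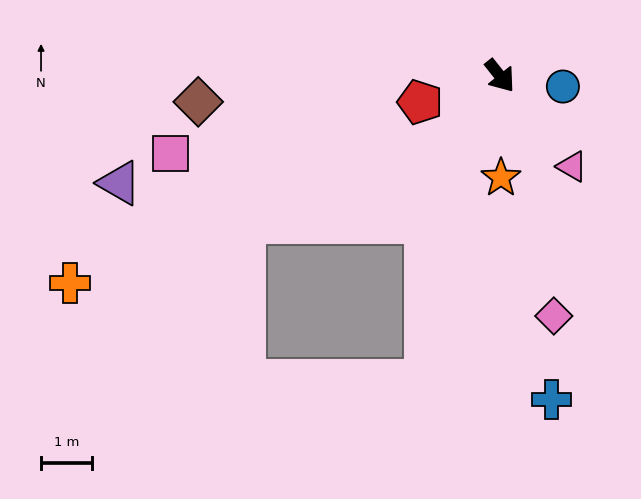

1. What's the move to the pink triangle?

forward 2.3 m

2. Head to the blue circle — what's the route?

turn left 42°, forward 1.3 m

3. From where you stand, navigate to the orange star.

turn right 38°, forward 2.0 m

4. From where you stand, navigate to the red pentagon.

turn right 110°, forward 1.7 m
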